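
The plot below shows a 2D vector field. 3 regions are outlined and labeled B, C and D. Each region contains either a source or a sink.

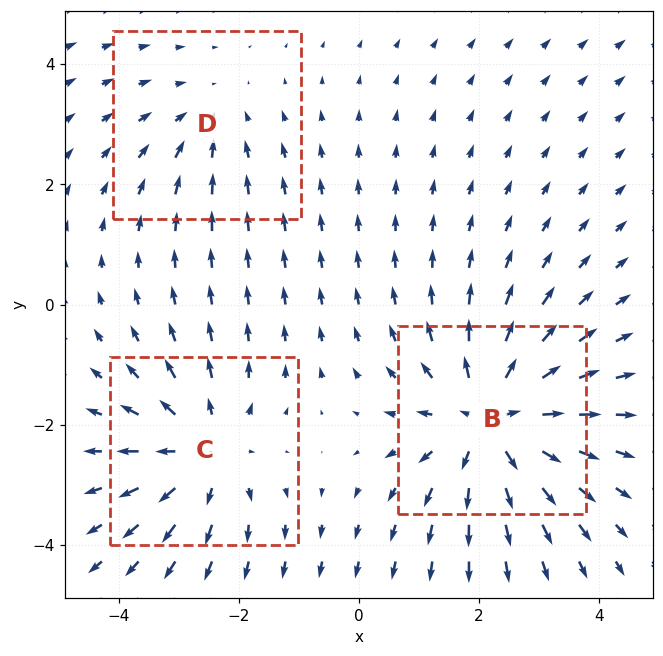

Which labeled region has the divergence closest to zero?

D

Divergence at each region's feature centre — B: about +5, C: about +3, D: about -2. Region D is closest to zero.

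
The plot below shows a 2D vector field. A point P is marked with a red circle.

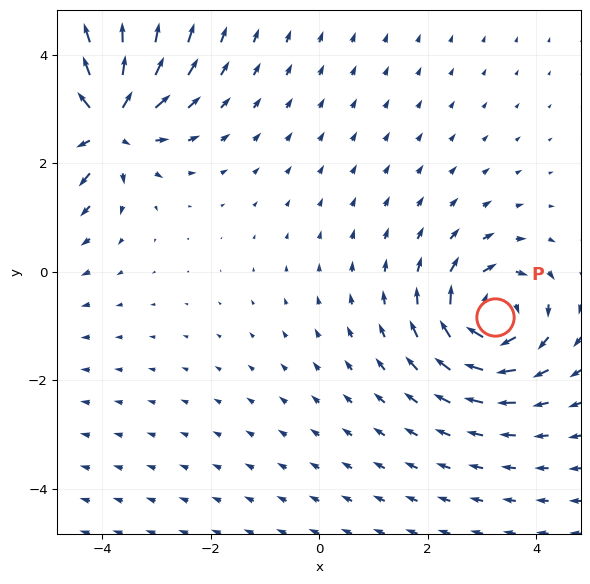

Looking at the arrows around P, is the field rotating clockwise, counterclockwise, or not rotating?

Near P at (3.2, -0.8) the arrows circulate clockwise. The curl (z-component) there is about -5; negative curl means clockwise rotation.

clockwise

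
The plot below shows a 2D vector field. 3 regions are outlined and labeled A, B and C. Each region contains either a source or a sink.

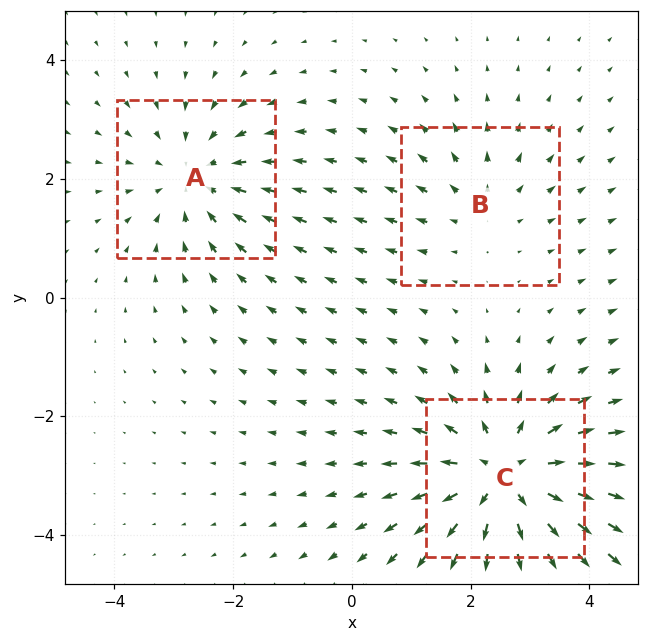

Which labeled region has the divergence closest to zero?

B

Divergence at each region's feature centre — A: about -3, B: about +2, C: about +5. Region B is closest to zero.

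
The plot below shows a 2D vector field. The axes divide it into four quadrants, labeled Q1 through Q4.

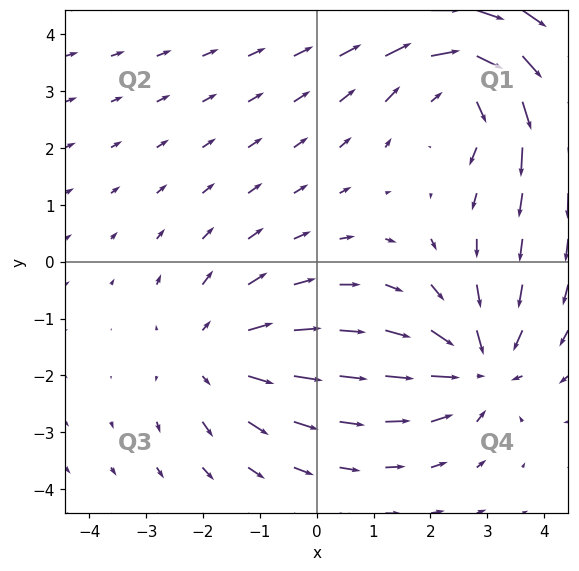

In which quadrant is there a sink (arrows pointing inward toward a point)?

The sink sits at approximately (2.8, -1.8), which lies in quadrant Q4. The divergence there is about -4, negative as expected for a sink.

Q4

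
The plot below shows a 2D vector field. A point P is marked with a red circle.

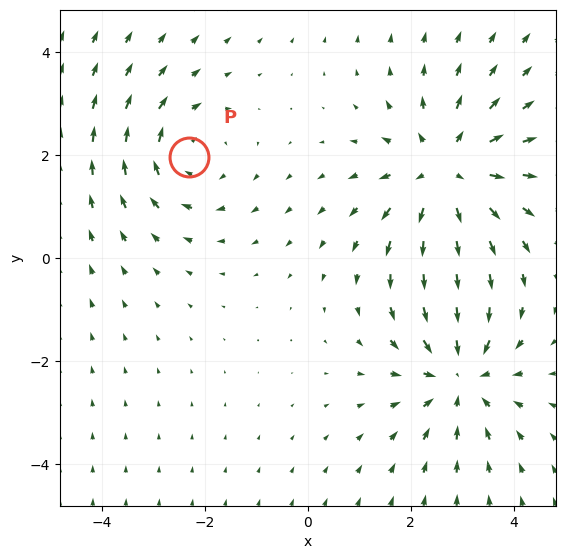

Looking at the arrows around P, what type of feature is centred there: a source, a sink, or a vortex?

vortex

At P (-2.3, 2.0) the arrows circulate clockwise. Divergence ≈0, curl about -3 — near-zero divergence with nonzero curl is a vortex.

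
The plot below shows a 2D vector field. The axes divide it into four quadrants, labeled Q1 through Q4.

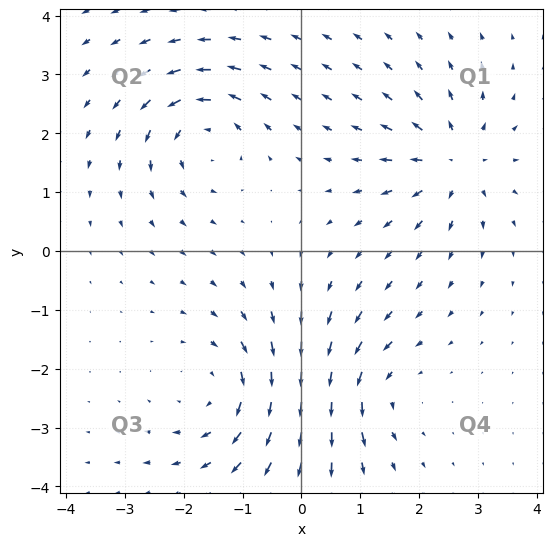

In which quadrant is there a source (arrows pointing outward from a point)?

The source sits at approximately (2.6, 1.5), which lies in quadrant Q1. The divergence there is about +4, positive as expected for a source.

Q1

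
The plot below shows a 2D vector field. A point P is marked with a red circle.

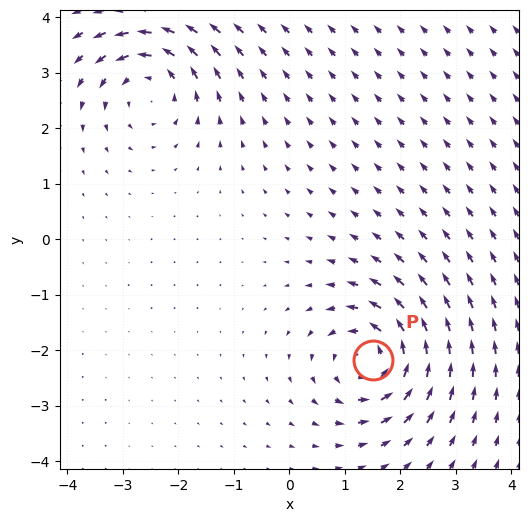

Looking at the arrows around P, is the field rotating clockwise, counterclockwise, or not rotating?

Near P at (1.5, -2.2) the arrows circulate counterclockwise. The curl (z-component) there is about +6; positive curl means counterclockwise rotation.

counterclockwise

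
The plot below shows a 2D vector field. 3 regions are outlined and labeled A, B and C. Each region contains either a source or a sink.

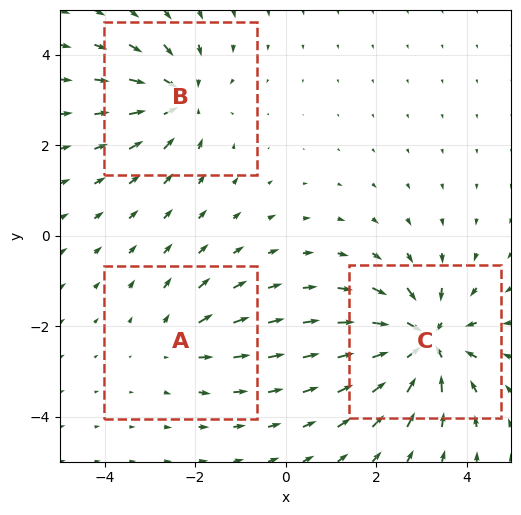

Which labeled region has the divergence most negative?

Divergence at each region's feature centre — A: about +2, B: about -4, C: about -5. Region C is most negative.

C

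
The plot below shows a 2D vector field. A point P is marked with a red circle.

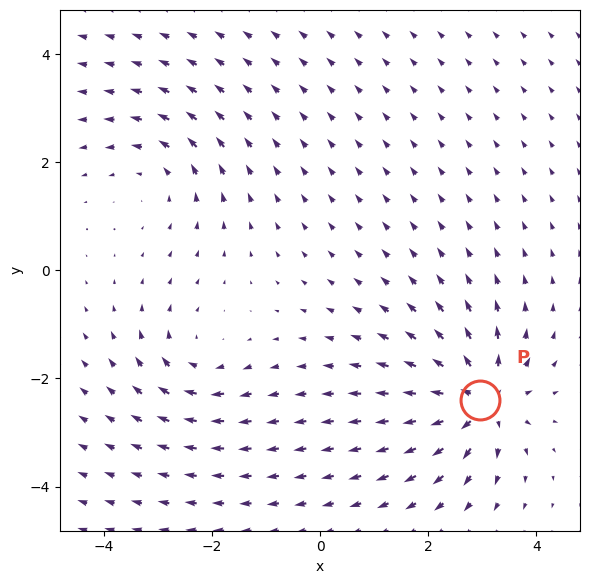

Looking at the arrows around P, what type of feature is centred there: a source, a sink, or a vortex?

source

At P (3.0, -2.4) the arrows spread outward. Divergence about +6, curl ≈0 — positive divergence with near-zero curl is a source.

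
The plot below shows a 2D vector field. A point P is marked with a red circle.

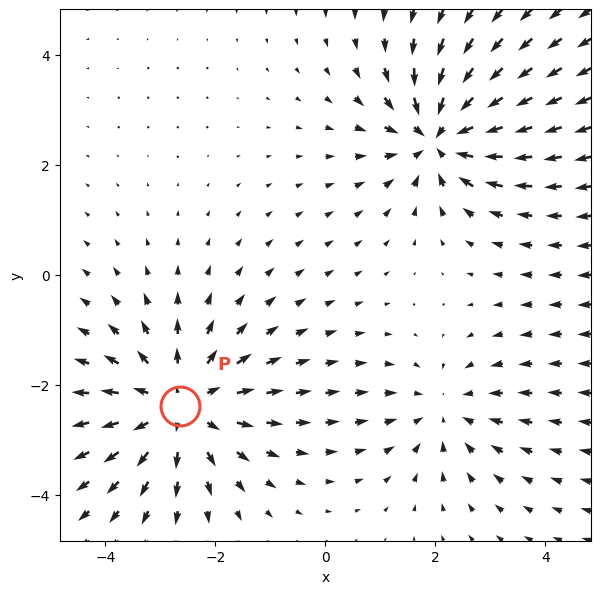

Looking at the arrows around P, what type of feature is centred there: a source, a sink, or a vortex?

source

At P (-2.6, -2.4) the arrows spread outward. Divergence about +4, curl ≈0 — positive divergence with near-zero curl is a source.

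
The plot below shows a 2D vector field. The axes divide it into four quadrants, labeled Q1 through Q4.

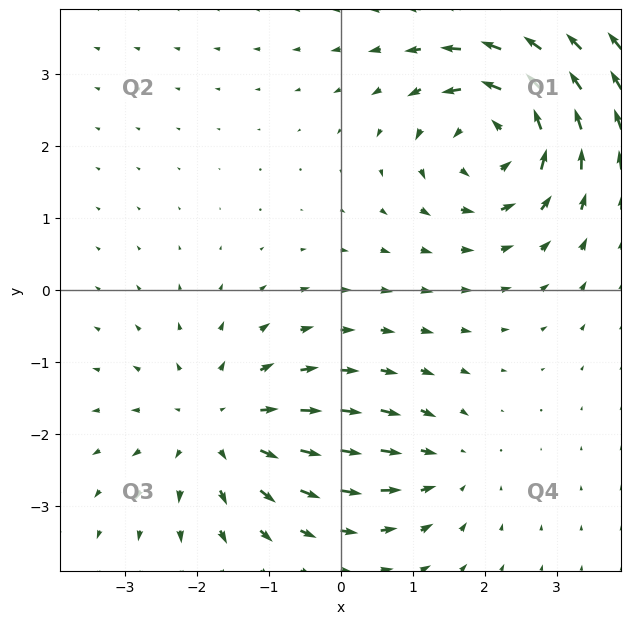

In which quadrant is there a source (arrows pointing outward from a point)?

The source sits at approximately (-1.7, -1.9), which lies in quadrant Q3. The divergence there is about +4, positive as expected for a source.

Q3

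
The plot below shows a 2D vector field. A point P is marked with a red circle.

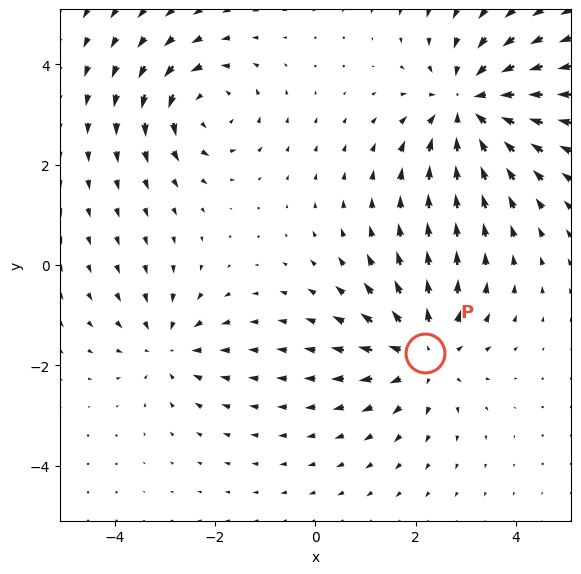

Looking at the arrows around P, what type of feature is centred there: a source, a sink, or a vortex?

At P (2.2, -1.8) the arrows spread outward. Divergence about +4, curl ≈0 — positive divergence with near-zero curl is a source.

source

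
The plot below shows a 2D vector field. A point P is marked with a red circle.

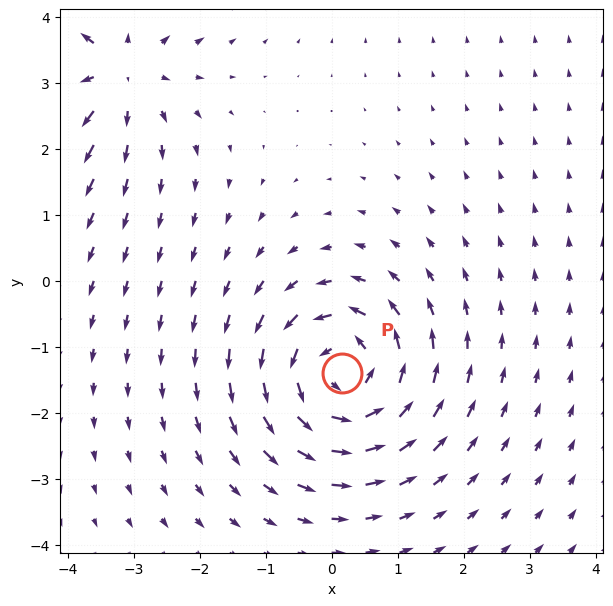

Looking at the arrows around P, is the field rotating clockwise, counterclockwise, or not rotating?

counterclockwise

Near P at (0.2, -1.4) the arrows circulate counterclockwise. The curl (z-component) there is about +5; positive curl means counterclockwise rotation.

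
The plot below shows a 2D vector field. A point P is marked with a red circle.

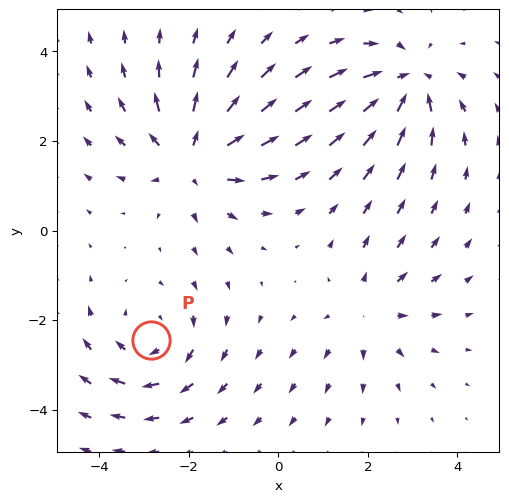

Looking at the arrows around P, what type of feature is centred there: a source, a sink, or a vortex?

vortex

At P (-2.9, -2.4) the arrows circulate clockwise. Divergence ≈0, curl about -3 — near-zero divergence with nonzero curl is a vortex.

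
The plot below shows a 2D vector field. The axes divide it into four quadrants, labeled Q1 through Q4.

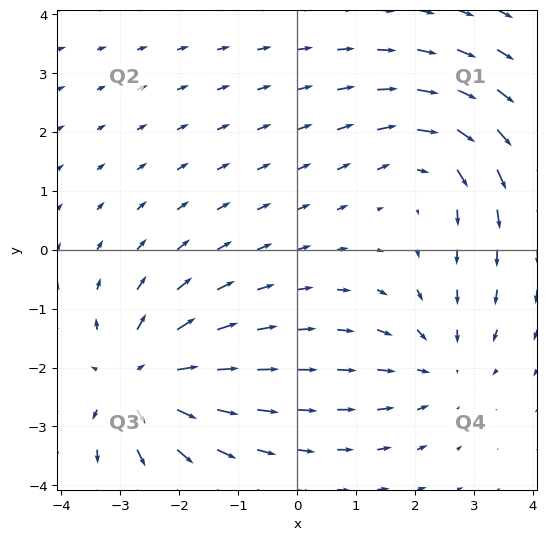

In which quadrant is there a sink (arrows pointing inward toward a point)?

Q4

The sink sits at approximately (2.4, -2.0), which lies in quadrant Q4. The divergence there is about -3, negative as expected for a sink.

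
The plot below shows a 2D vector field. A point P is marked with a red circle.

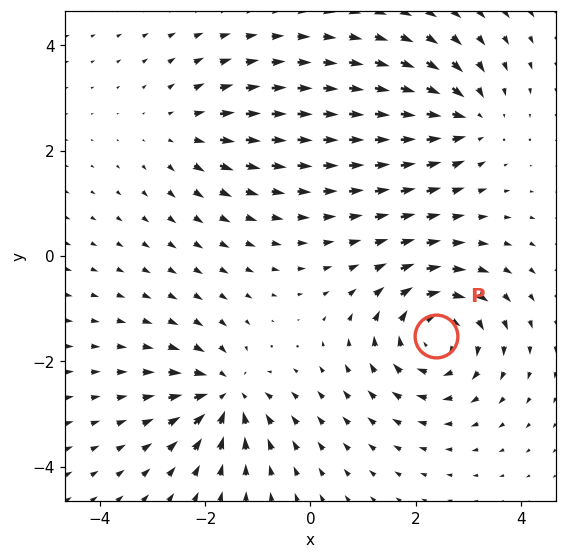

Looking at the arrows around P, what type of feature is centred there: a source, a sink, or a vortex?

vortex

At P (2.4, -1.5) the arrows circulate clockwise. Divergence ≈0, curl about -5 — near-zero divergence with nonzero curl is a vortex.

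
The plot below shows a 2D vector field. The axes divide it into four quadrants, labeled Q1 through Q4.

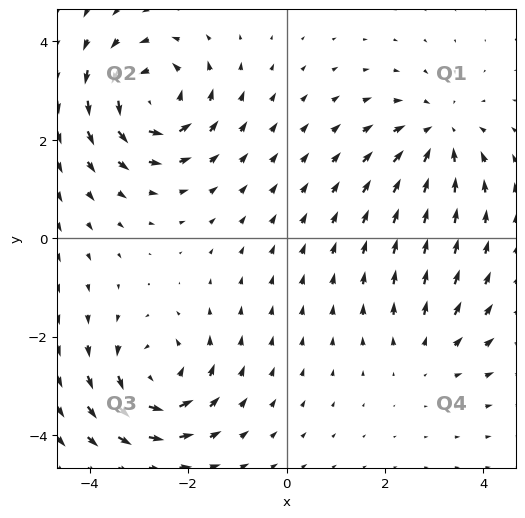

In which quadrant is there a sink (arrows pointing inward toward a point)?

The sink sits at approximately (3.1, 2.1), which lies in quadrant Q1. The divergence there is about -4, negative as expected for a sink.

Q1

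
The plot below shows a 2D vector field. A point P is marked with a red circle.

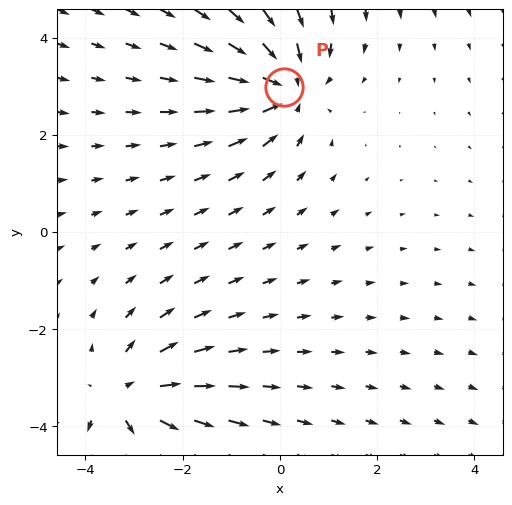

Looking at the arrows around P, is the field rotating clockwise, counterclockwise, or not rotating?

Near P at (0.1, 3.0) the arrows show no circulation. The curl there is ≈0.

not rotating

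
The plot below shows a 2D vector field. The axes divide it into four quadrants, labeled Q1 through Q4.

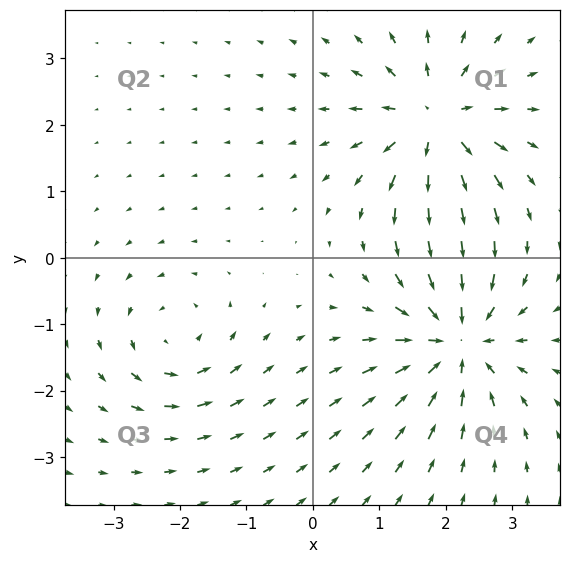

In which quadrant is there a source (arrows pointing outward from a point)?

The source sits at approximately (1.8, 2.1), which lies in quadrant Q1. The divergence there is about +6, positive as expected for a source.

Q1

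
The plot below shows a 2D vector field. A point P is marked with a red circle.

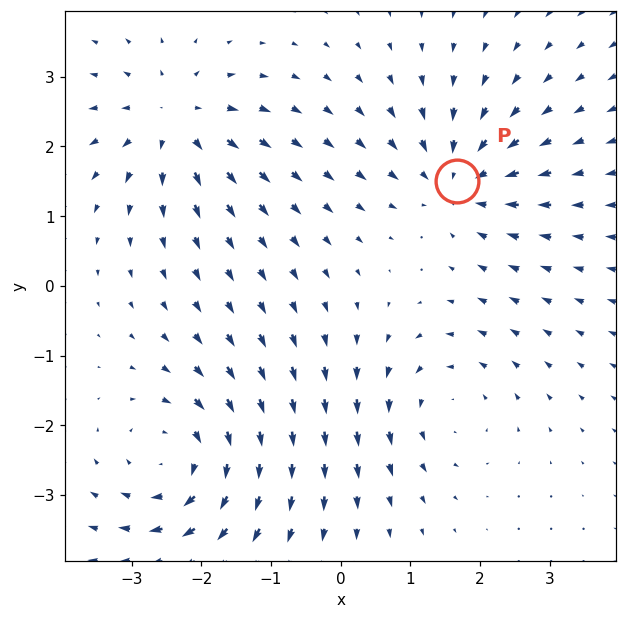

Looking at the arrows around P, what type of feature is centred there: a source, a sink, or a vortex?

sink

At P (1.7, 1.5) the arrows converge inward. Divergence about -4, curl ≈0 — negative divergence with near-zero curl is a sink.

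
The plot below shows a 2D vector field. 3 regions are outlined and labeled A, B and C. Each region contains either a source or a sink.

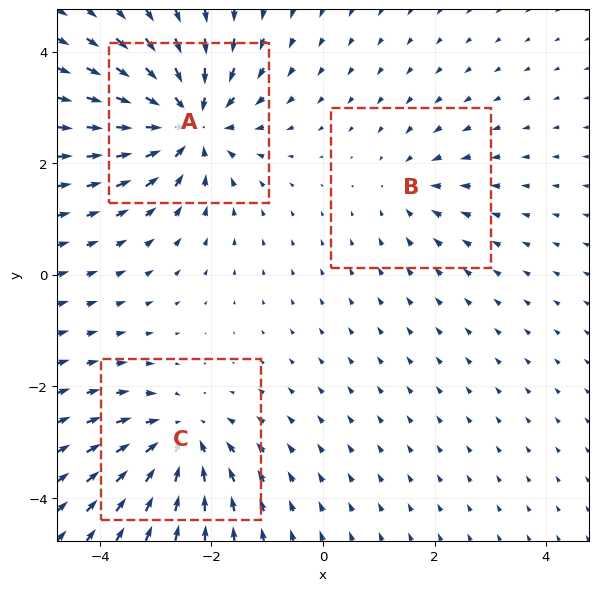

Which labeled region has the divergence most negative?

A

Divergence at each region's feature centre — A: about -5, B: about -2, C: about -4. Region A is most negative.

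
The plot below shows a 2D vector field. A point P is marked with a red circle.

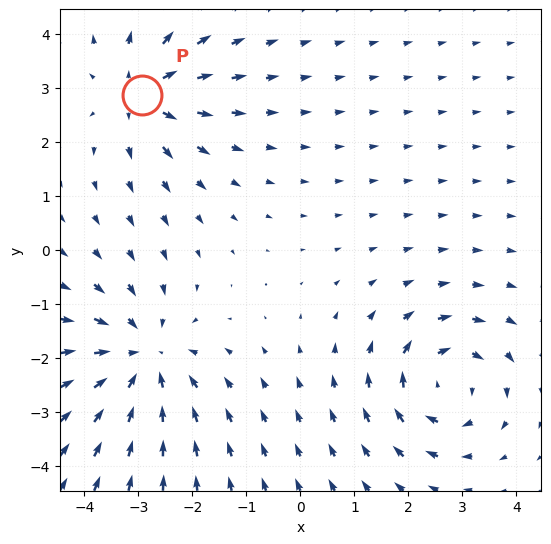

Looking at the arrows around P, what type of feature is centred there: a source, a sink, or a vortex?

At P (-2.9, 2.9) the arrows spread outward. Divergence about +4, curl ≈0 — positive divergence with near-zero curl is a source.

source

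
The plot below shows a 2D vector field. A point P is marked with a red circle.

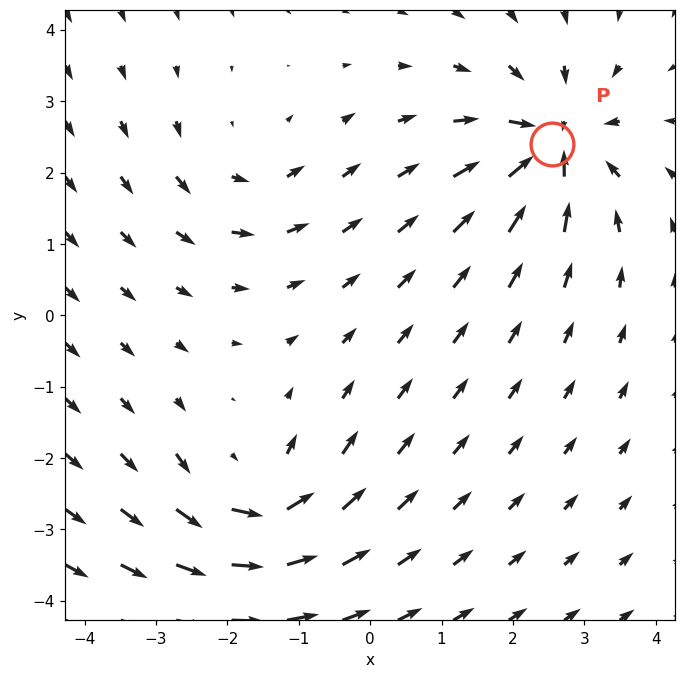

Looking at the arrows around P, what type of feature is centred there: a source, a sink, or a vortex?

At P (2.6, 2.4) the arrows converge inward. Divergence about -6, curl ≈0 — negative divergence with near-zero curl is a sink.

sink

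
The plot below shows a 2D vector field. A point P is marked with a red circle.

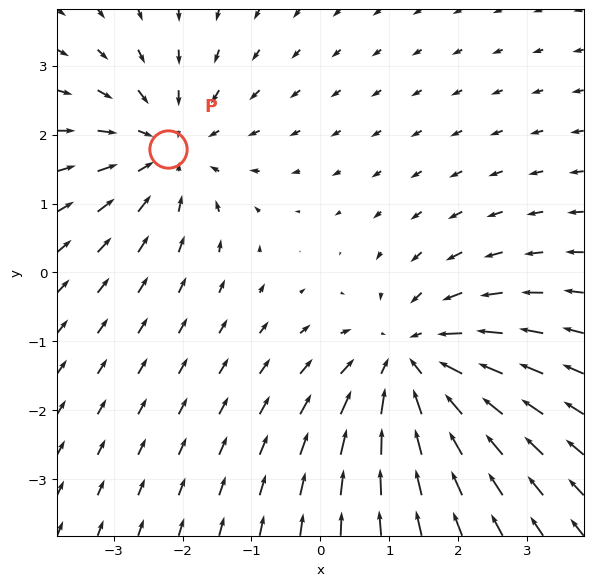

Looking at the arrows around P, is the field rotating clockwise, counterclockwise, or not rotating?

Near P at (-2.2, 1.8) the arrows show no circulation. The curl there is ≈0.

not rotating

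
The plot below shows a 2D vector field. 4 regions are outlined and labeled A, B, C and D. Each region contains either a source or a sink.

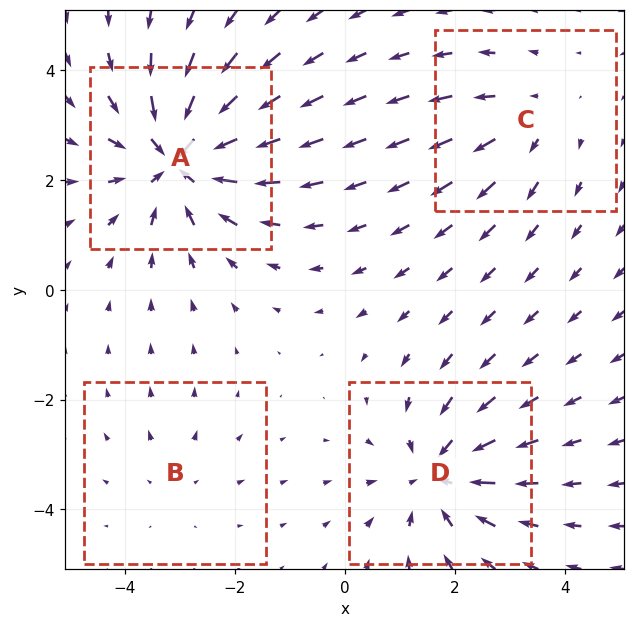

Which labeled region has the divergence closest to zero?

B

Divergence at each region's feature centre — A: about -7, B: about +2, C: about +3, D: about -5. Region B is closest to zero.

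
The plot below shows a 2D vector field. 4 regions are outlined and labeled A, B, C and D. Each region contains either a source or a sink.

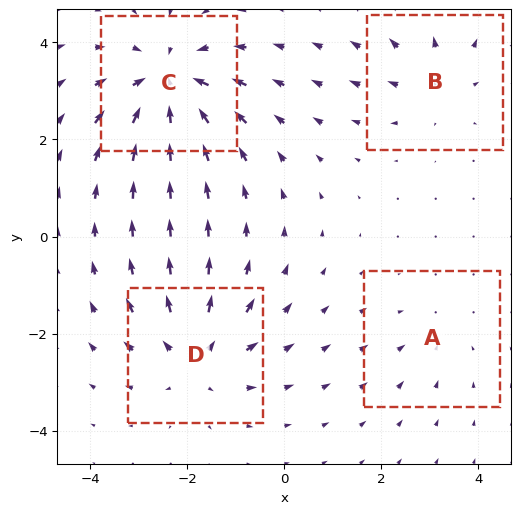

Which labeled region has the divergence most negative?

C

Divergence at each region's feature centre — A: about -2, B: about +3, C: about -6, D: about +5. Region C is most negative.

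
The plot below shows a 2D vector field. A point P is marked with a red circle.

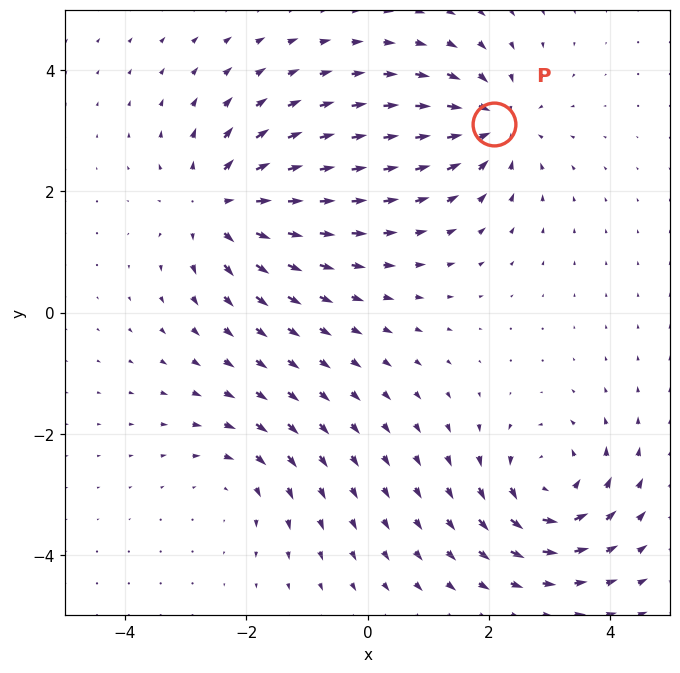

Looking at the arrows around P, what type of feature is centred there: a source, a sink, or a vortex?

sink

At P (2.1, 3.1) the arrows converge inward. Divergence about -5, curl ≈0 — negative divergence with near-zero curl is a sink.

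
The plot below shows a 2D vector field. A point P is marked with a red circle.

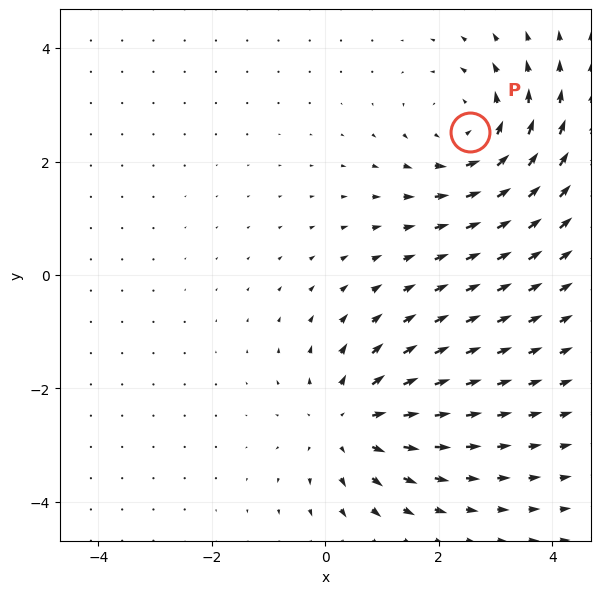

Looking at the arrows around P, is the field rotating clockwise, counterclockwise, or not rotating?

counterclockwise

Near P at (2.5, 2.5) the arrows circulate counterclockwise. The curl (z-component) there is about +3; positive curl means counterclockwise rotation.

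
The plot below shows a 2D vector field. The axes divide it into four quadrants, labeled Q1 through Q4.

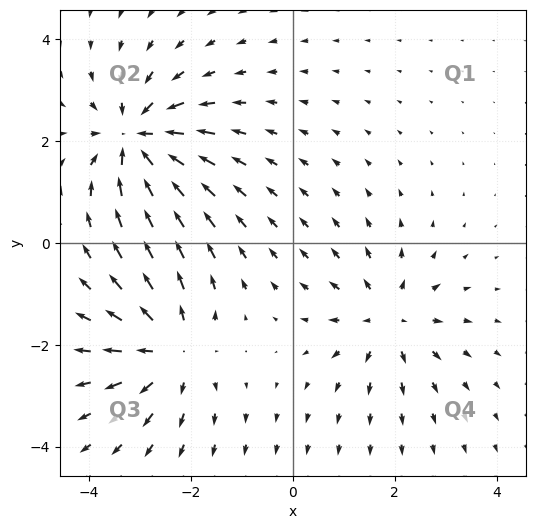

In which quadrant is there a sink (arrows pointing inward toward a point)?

Q2

The sink sits at approximately (-3.1, 2.0), which lies in quadrant Q2. The divergence there is about -5, negative as expected for a sink.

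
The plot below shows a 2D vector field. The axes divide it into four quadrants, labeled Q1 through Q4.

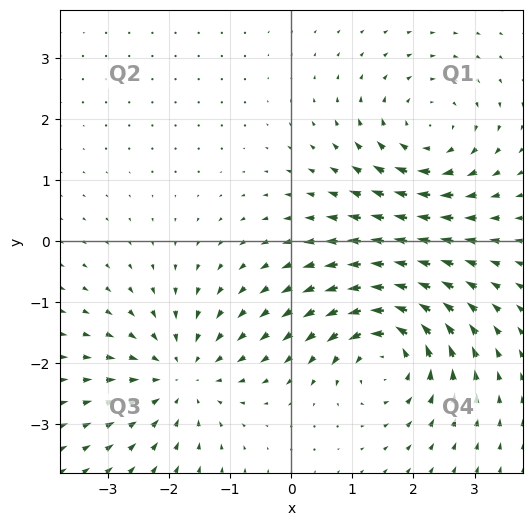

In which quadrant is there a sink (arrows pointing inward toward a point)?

Q3

The sink sits at approximately (-1.8, -2.2), which lies in quadrant Q3. The divergence there is about -4, negative as expected for a sink.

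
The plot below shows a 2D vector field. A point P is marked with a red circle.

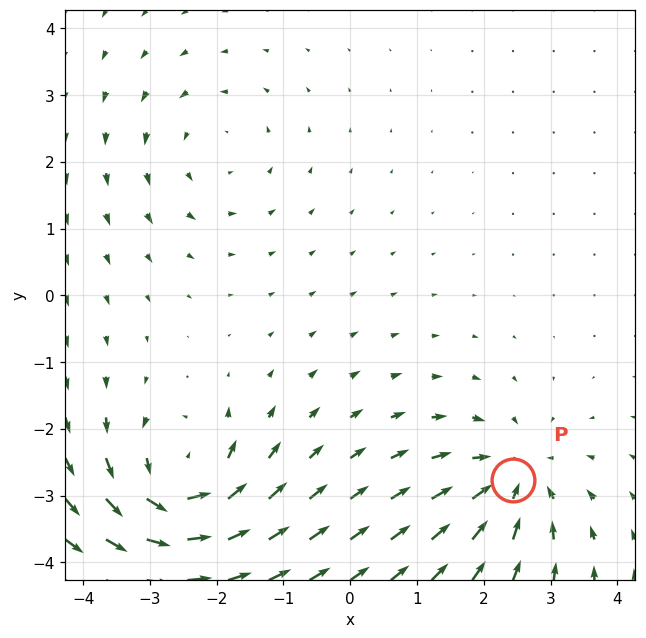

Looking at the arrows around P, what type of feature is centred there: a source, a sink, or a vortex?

sink

At P (2.4, -2.8) the arrows converge inward. Divergence about -4, curl ≈0 — negative divergence with near-zero curl is a sink.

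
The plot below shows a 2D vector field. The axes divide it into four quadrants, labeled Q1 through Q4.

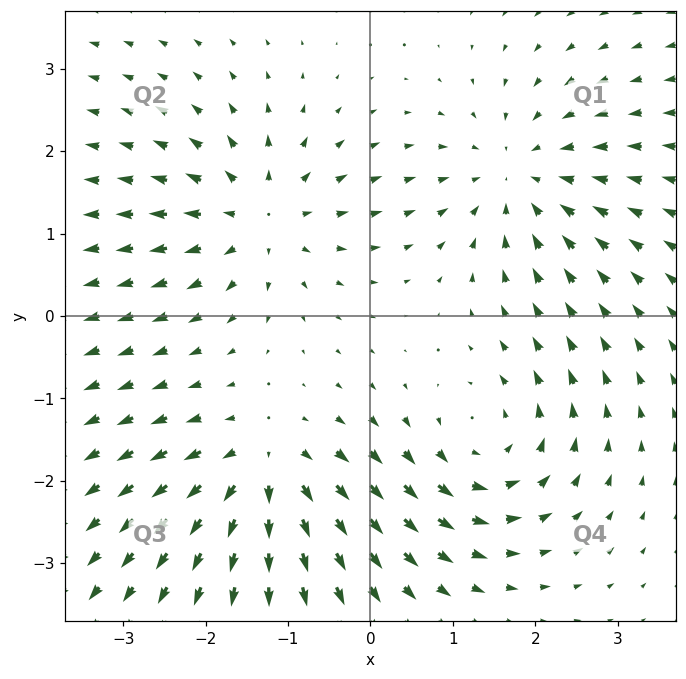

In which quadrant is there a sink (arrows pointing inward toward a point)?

The sink sits at approximately (1.8, 1.7), which lies in quadrant Q1. The divergence there is about -5, negative as expected for a sink.

Q1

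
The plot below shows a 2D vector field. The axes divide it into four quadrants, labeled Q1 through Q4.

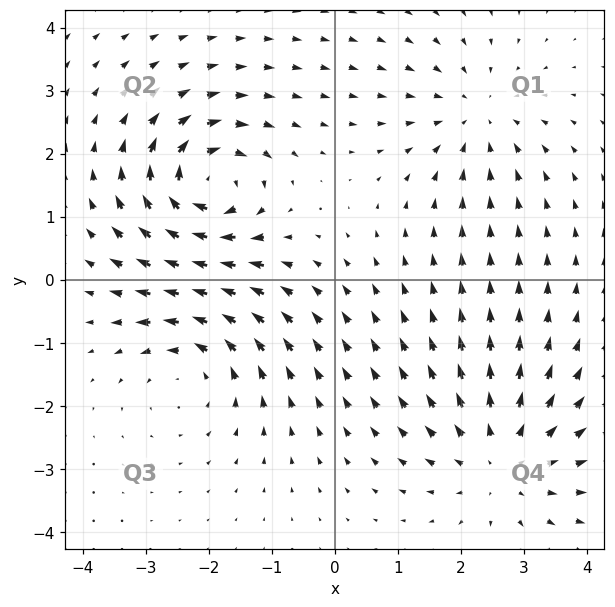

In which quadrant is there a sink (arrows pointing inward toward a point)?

Q1

The sink sits at approximately (2.2, 2.6), which lies in quadrant Q1. The divergence there is about -3, negative as expected for a sink.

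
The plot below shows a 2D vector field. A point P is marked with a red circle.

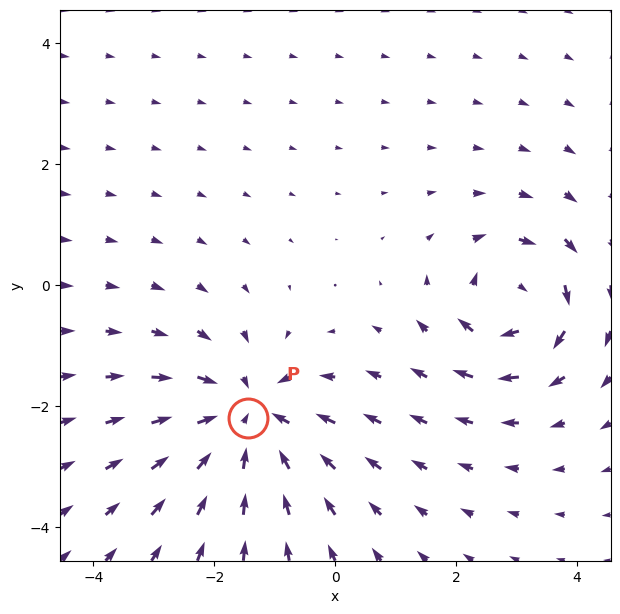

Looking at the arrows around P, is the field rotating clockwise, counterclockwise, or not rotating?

not rotating

Near P at (-1.4, -2.2) the arrows show no circulation. The curl there is ≈0.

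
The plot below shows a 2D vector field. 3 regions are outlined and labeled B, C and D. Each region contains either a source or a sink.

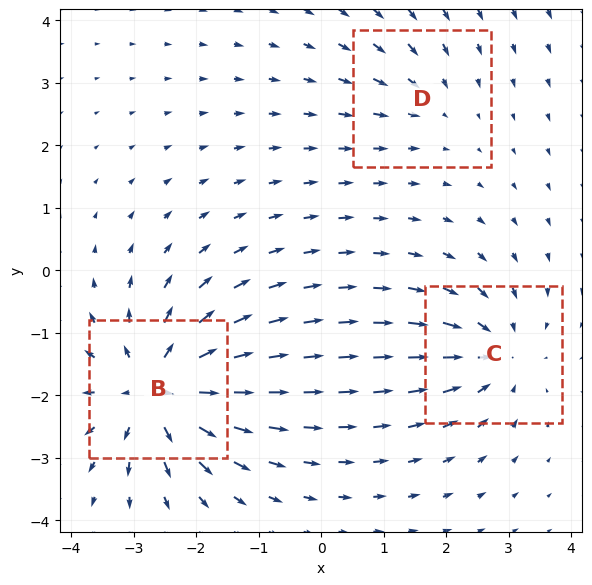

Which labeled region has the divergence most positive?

B

Divergence at each region's feature centre — B: about +6, C: about -4, D: about -2. Region B is most positive.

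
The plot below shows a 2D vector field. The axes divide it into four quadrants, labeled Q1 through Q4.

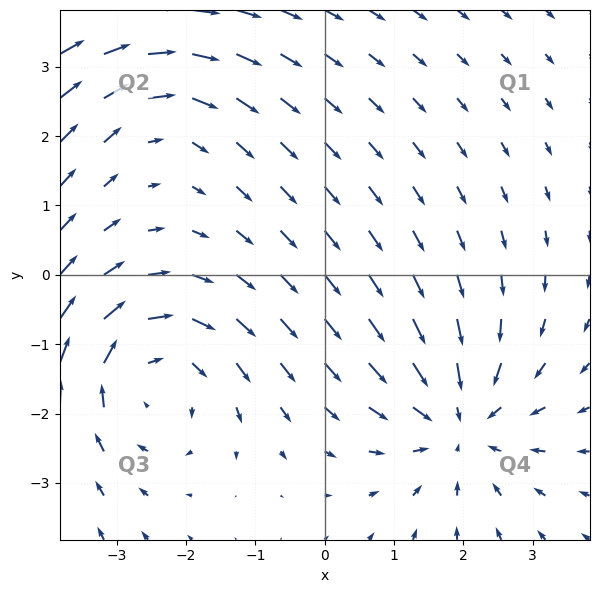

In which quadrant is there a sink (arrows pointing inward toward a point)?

Q4

The sink sits at approximately (1.9, -2.1), which lies in quadrant Q4. The divergence there is about -4, negative as expected for a sink.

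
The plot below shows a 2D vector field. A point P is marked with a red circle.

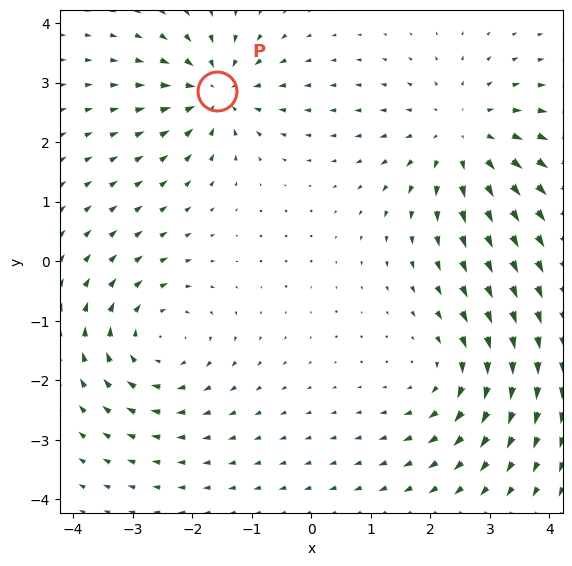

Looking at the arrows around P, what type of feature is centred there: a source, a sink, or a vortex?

At P (-1.6, 2.9) the arrows converge inward. Divergence about -5, curl ≈0 — negative divergence with near-zero curl is a sink.

sink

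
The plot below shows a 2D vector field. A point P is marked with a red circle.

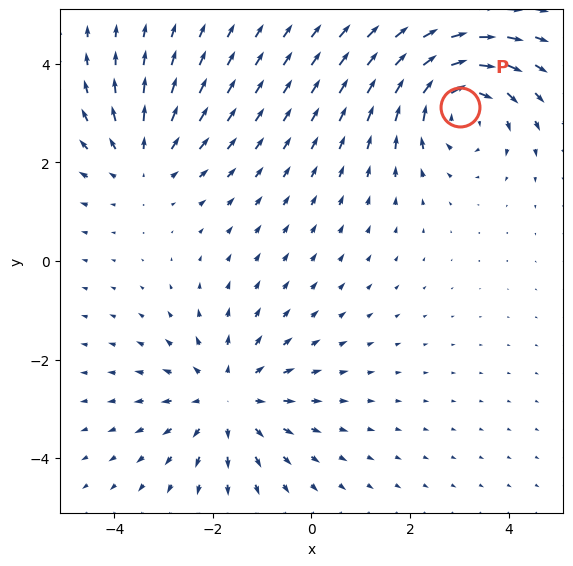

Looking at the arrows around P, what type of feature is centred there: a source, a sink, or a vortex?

At P (3.0, 3.1) the arrows circulate clockwise. Divergence ≈0, curl about -5 — near-zero divergence with nonzero curl is a vortex.

vortex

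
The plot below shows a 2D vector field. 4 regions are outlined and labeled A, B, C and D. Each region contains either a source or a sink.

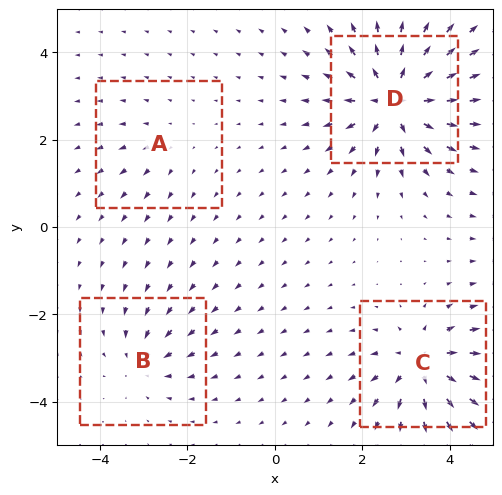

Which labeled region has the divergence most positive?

Divergence at each region's feature centre — A: about +2, B: about -4, C: about +6, D: about +8. Region D is most positive.

D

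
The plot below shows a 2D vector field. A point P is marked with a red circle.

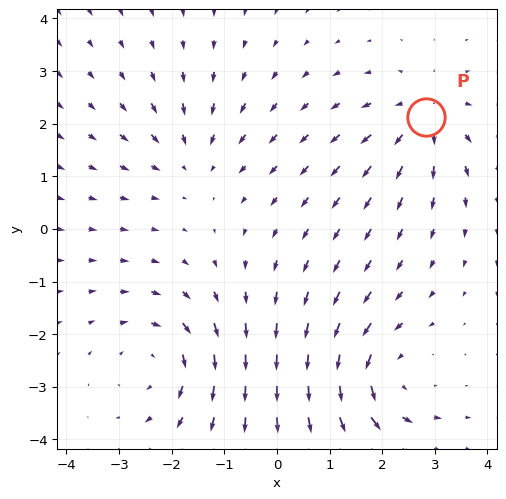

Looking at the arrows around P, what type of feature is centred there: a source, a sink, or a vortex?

source

At P (2.8, 2.1) the arrows spread outward. Divergence about +3, curl ≈0 — positive divergence with near-zero curl is a source.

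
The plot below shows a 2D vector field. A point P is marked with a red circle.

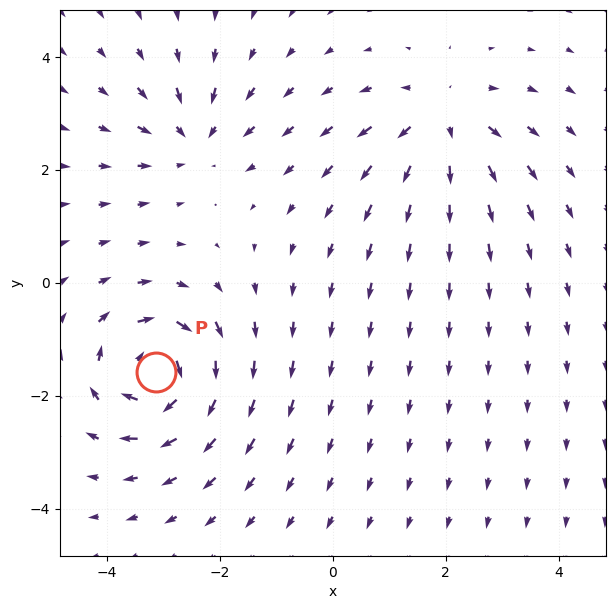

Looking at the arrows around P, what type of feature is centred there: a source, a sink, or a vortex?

At P (-3.1, -1.6) the arrows circulate clockwise. Divergence ≈0, curl about -6 — near-zero divergence with nonzero curl is a vortex.

vortex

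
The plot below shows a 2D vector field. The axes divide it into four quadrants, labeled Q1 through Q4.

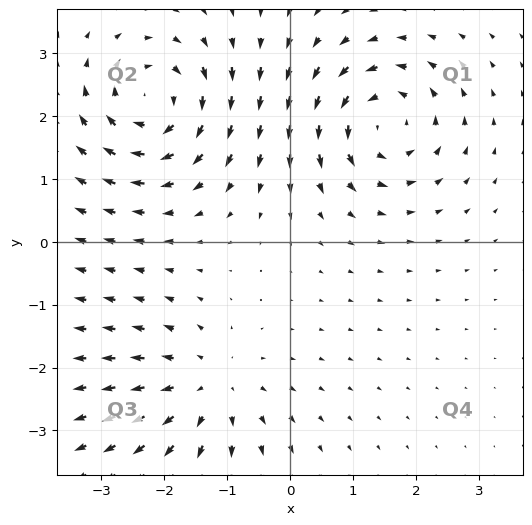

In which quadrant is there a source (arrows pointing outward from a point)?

The source sits at approximately (-1.3, -2.3), which lies in quadrant Q3. The divergence there is about +4, positive as expected for a source.

Q3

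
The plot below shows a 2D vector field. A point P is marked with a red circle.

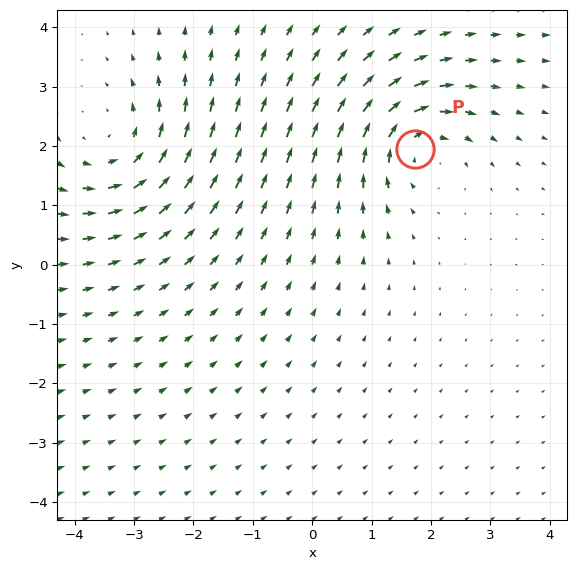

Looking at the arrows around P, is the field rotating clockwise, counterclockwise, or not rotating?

clockwise

Near P at (1.7, 1.9) the arrows circulate clockwise. The curl (z-component) there is about -3; negative curl means clockwise rotation.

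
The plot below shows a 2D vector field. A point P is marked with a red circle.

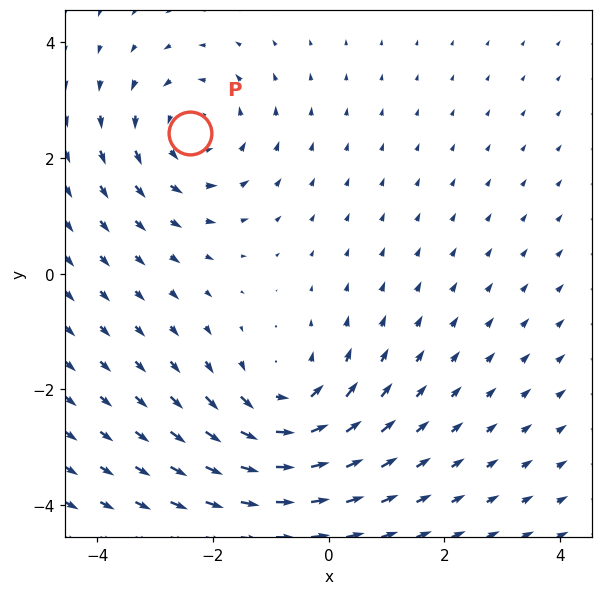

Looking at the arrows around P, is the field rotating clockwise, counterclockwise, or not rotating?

Near P at (-2.4, 2.4) the arrows circulate counterclockwise. The curl (z-component) there is about +4; positive curl means counterclockwise rotation.

counterclockwise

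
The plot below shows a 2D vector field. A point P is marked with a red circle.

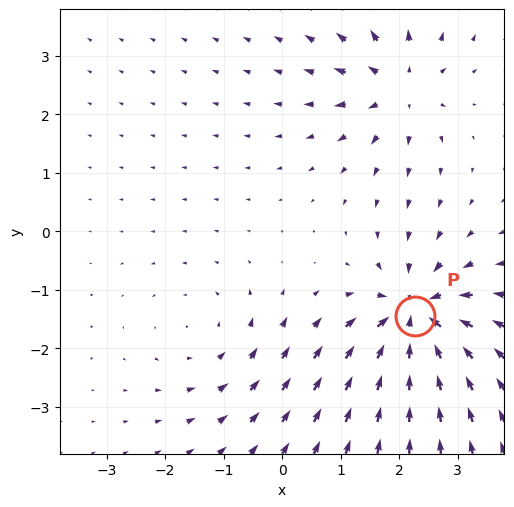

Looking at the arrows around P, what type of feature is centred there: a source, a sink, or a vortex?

At P (2.3, -1.5) the arrows converge inward. Divergence about -7, curl ≈0 — negative divergence with near-zero curl is a sink.

sink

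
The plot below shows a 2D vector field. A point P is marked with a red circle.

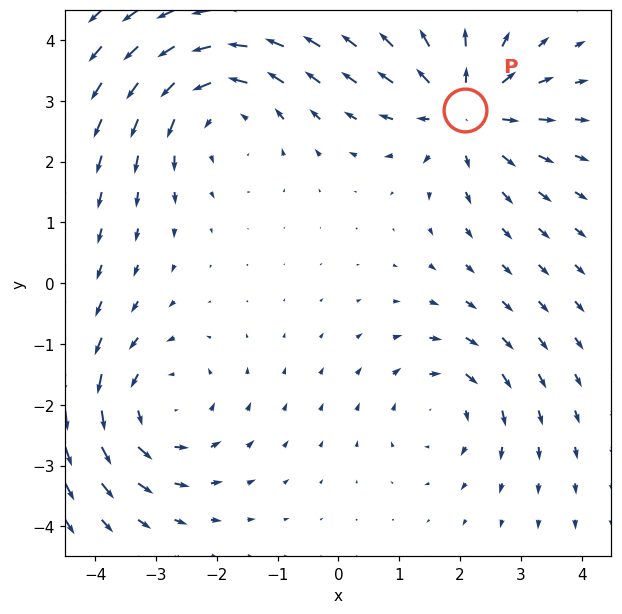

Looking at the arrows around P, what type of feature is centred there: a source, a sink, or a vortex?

source

At P (2.1, 2.8) the arrows spread outward. Divergence about +5, curl ≈0 — positive divergence with near-zero curl is a source.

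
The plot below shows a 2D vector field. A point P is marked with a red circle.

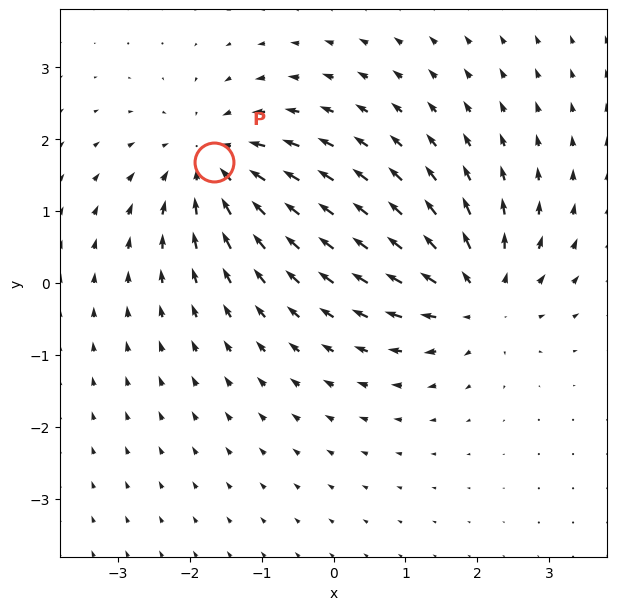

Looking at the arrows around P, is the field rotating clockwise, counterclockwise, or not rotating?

not rotating

Near P at (-1.7, 1.7) the arrows show no circulation. The curl there is ≈0.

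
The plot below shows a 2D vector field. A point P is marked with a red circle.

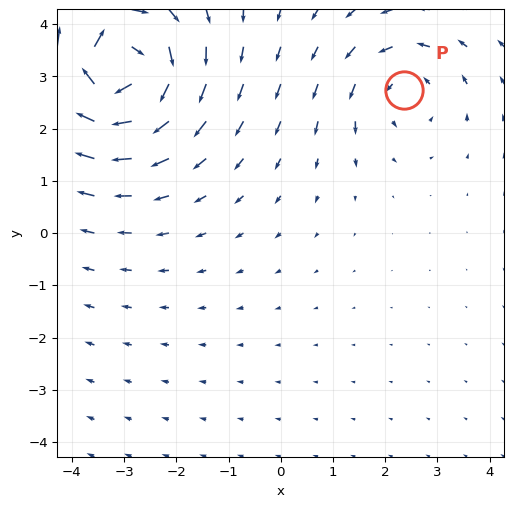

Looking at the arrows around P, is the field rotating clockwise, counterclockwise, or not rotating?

counterclockwise

Near P at (2.4, 2.7) the arrows circulate counterclockwise. The curl (z-component) there is about +3; positive curl means counterclockwise rotation.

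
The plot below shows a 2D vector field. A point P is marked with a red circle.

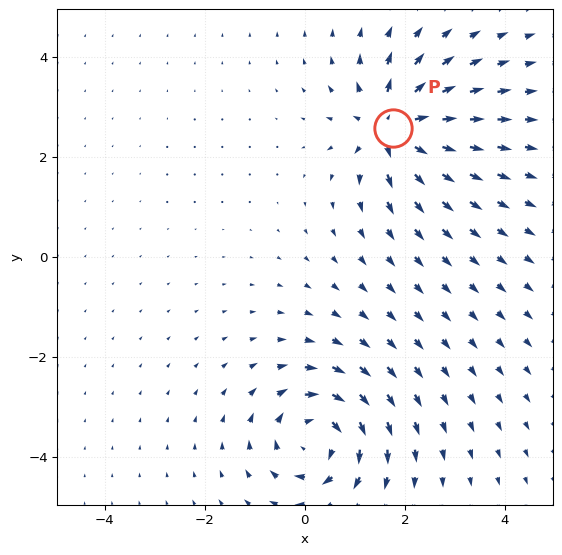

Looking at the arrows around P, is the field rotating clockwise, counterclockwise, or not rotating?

not rotating

Near P at (1.8, 2.6) the arrows show no circulation. The curl there is ≈0.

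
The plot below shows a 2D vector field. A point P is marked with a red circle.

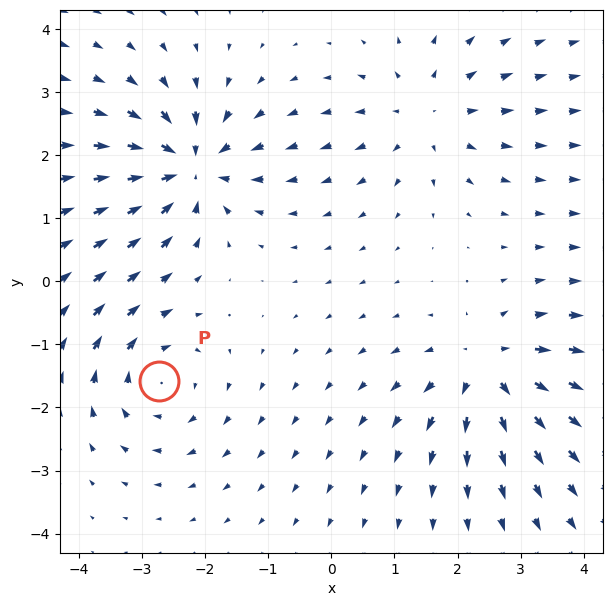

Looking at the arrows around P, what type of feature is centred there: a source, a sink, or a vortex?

vortex

At P (-2.7, -1.6) the arrows circulate clockwise. Divergence ≈0, curl about -4 — near-zero divergence with nonzero curl is a vortex.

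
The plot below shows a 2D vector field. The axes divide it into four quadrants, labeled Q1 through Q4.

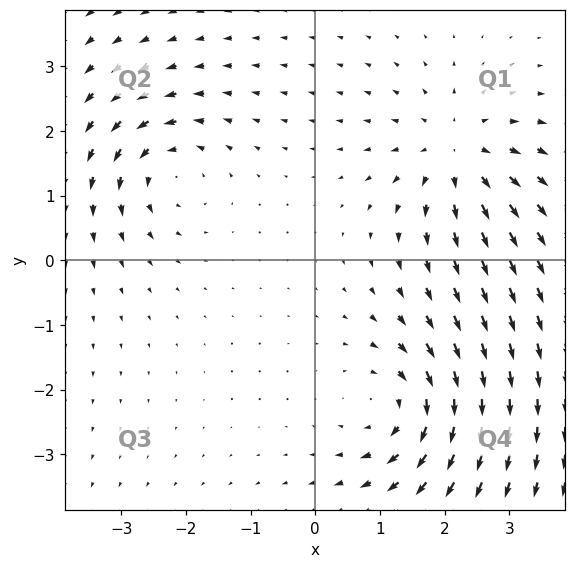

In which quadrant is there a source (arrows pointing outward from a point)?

Q1

The source sits at approximately (2.2, 1.7), which lies in quadrant Q1. The divergence there is about +4, positive as expected for a source.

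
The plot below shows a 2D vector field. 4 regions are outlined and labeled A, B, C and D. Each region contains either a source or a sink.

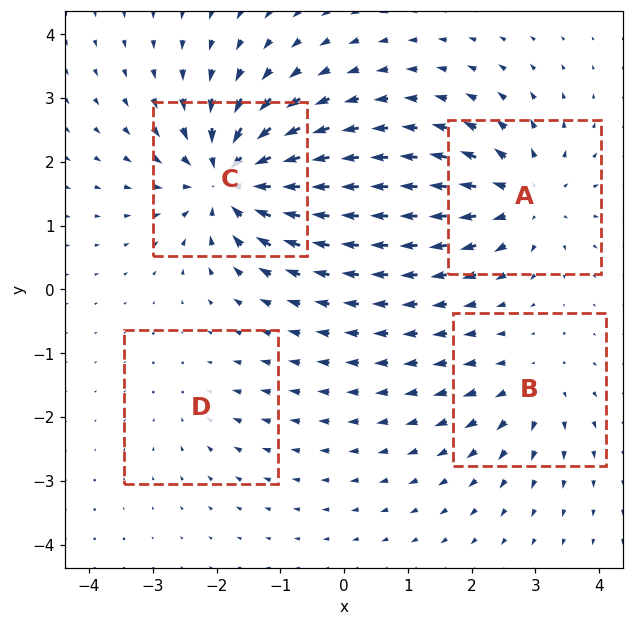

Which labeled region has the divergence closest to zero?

Divergence at each region's feature centre — A: about +6, B: about +4, C: about -9, D: about -2. Region D is closest to zero.

D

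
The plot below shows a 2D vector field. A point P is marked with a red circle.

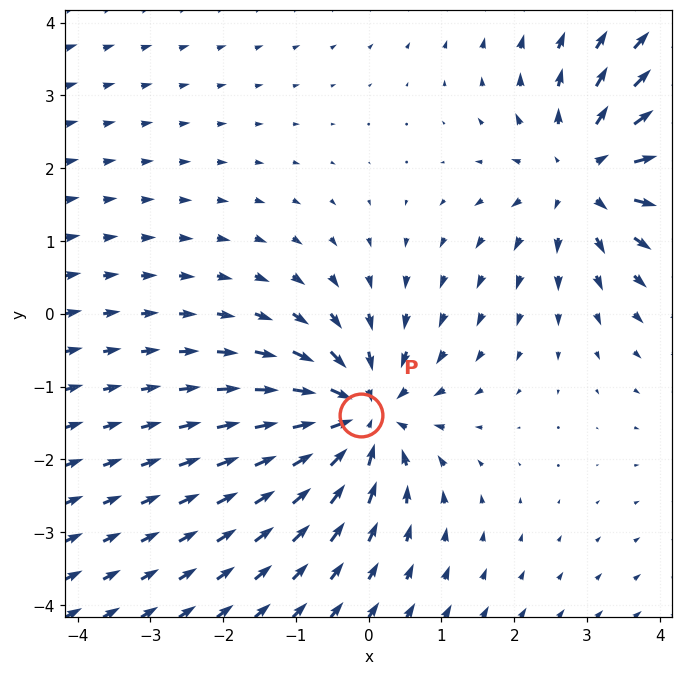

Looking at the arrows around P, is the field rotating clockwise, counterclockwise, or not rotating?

not rotating

Near P at (-0.1, -1.4) the arrows show no circulation. The curl there is ≈0.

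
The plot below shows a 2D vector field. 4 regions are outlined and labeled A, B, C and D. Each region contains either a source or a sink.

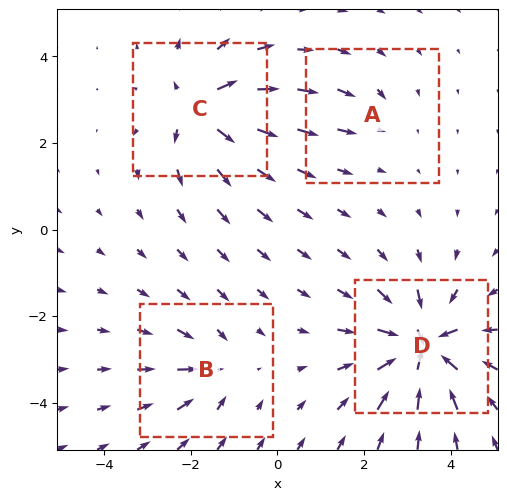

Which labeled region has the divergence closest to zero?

Divergence at each region's feature centre — A: about -2, B: about -4, C: about +6, D: about -9. Region A is closest to zero.

A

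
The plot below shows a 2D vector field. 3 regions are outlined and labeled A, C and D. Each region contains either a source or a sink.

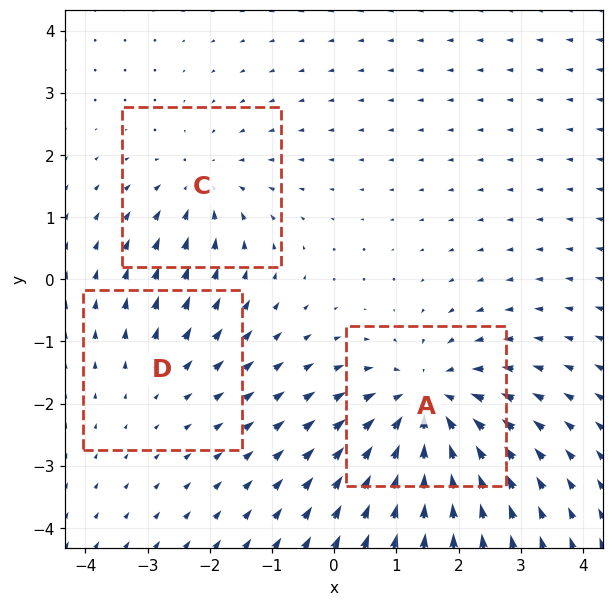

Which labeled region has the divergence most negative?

A

Divergence at each region's feature centre — A: about -5, C: about -3, D: about +2. Region A is most negative.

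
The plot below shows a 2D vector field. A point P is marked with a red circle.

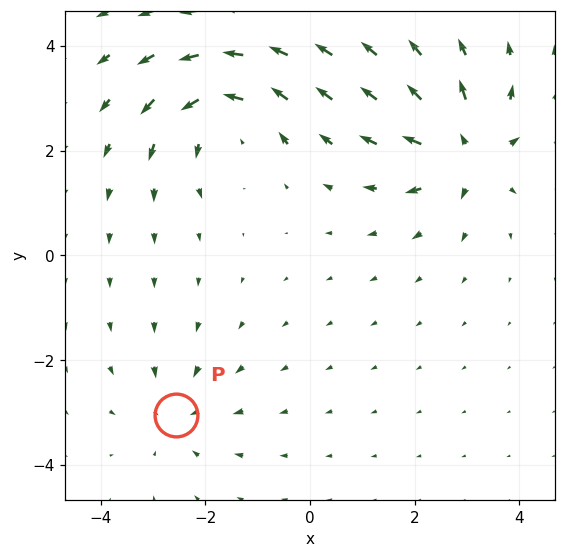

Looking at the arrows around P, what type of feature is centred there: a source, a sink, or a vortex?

sink

At P (-2.6, -3.0) the arrows converge inward. Divergence about -3, curl ≈0 — negative divergence with near-zero curl is a sink.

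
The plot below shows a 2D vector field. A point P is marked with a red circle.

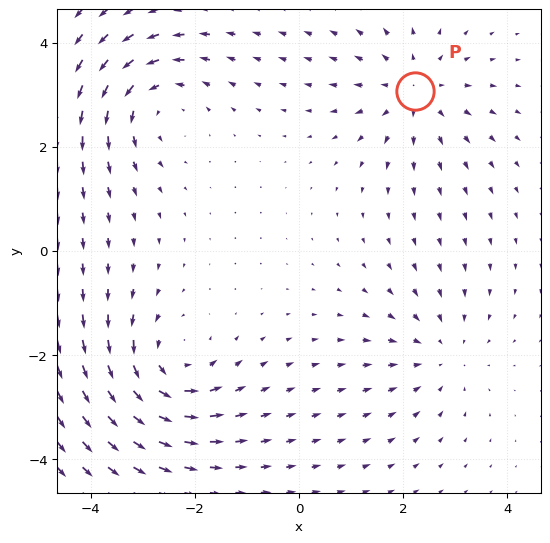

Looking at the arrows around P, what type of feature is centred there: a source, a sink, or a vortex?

source

At P (2.2, 3.1) the arrows spread outward. Divergence about +4, curl ≈0 — positive divergence with near-zero curl is a source.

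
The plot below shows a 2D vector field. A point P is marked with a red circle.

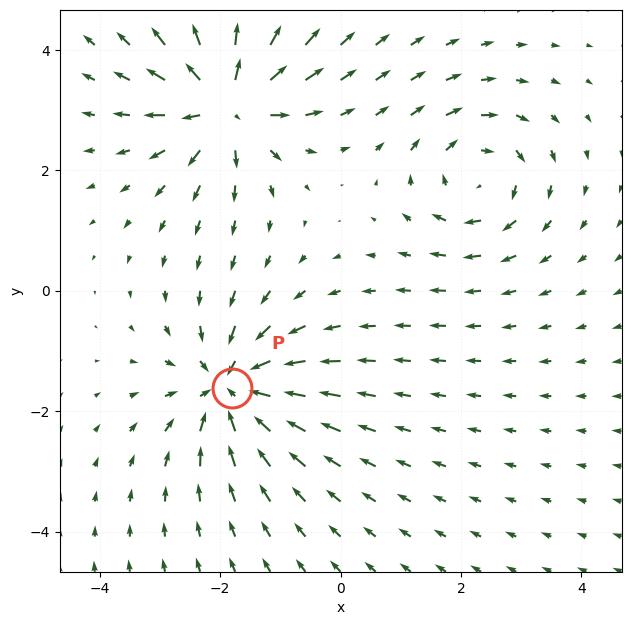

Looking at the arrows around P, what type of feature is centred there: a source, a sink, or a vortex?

At P (-1.8, -1.6) the arrows converge inward. Divergence about -6, curl ≈0 — negative divergence with near-zero curl is a sink.

sink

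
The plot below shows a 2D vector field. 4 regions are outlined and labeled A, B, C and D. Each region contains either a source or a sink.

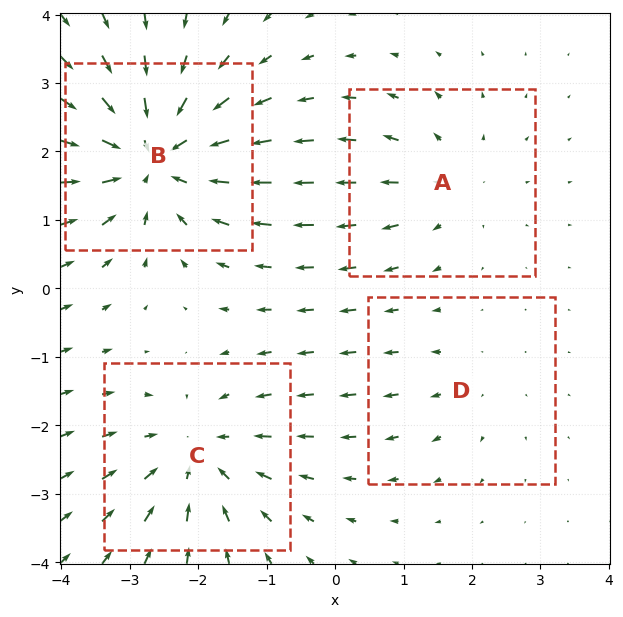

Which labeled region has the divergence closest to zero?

Divergence at each region's feature centre — A: about +3, B: about -6, C: about -4, D: about +2. Region D is closest to zero.

D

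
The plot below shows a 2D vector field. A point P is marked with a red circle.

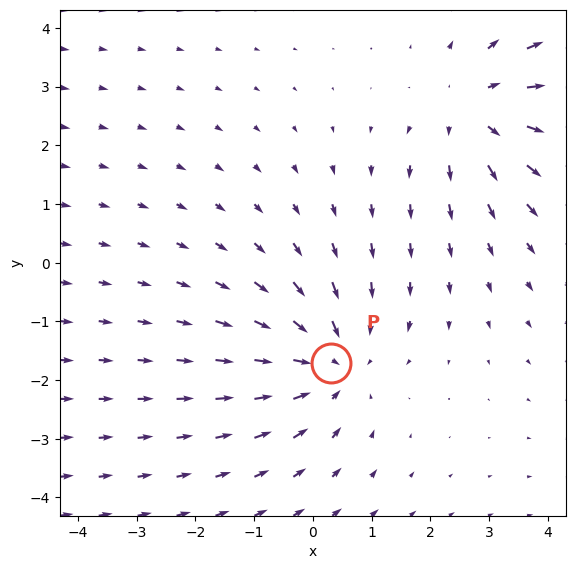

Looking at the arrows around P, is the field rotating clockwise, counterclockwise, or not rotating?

Near P at (0.3, -1.7) the arrows show no circulation. The curl there is ≈0.

not rotating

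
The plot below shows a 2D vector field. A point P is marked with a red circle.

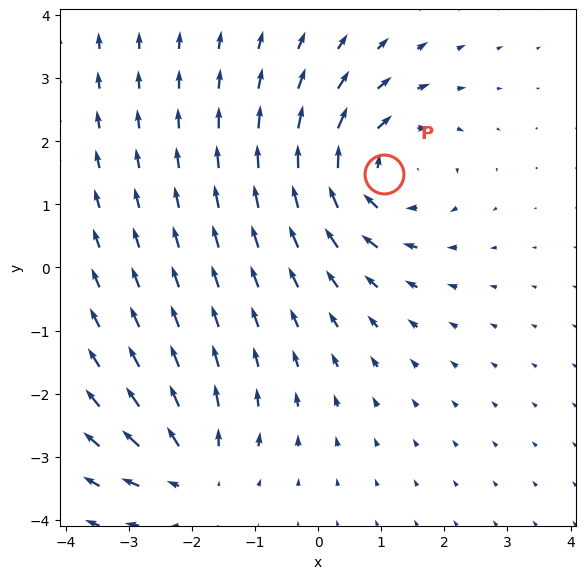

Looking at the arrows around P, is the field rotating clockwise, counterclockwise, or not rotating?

Near P at (1.1, 1.5) the arrows circulate clockwise. The curl (z-component) there is about -5; negative curl means clockwise rotation.

clockwise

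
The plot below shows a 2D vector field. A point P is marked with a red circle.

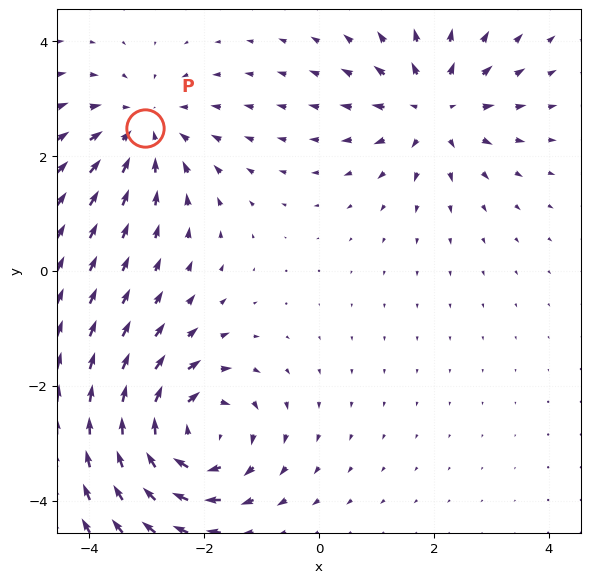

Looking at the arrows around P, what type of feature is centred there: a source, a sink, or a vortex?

At P (-3.0, 2.5) the arrows converge inward. Divergence about -3, curl ≈0 — negative divergence with near-zero curl is a sink.

sink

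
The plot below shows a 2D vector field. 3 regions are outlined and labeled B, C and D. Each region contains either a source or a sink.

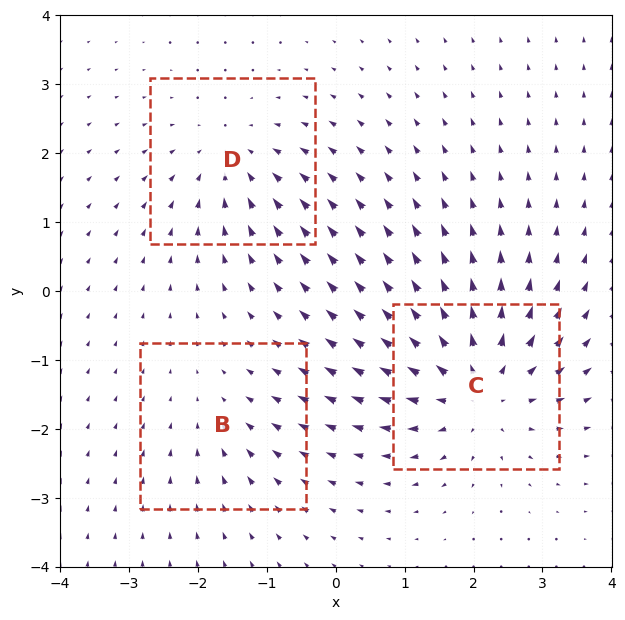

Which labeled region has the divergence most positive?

Divergence at each region's feature centre — B: about -2, C: about +5, D: about -3. Region C is most positive.

C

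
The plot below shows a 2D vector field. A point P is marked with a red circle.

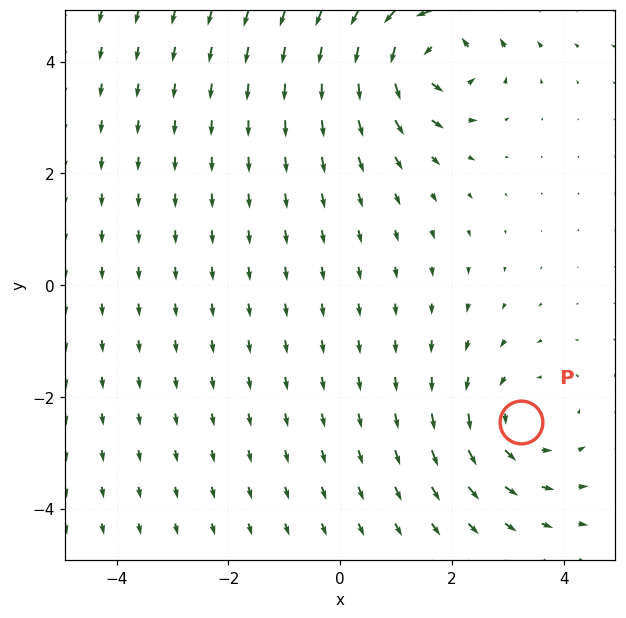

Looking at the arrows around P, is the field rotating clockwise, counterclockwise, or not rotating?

Near P at (3.2, -2.4) the arrows circulate counterclockwise. The curl (z-component) there is about +2; positive curl means counterclockwise rotation.

counterclockwise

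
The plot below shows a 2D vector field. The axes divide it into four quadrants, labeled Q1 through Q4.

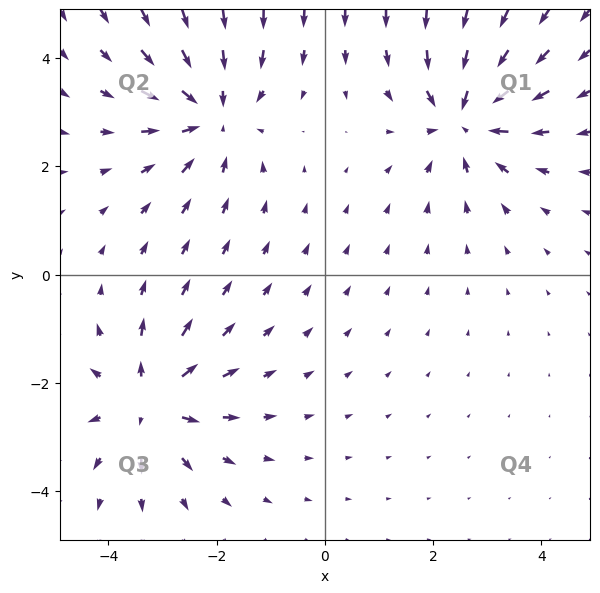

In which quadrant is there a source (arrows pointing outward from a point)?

The source sits at approximately (-3.2, -2.4), which lies in quadrant Q3. The divergence there is about +5, positive as expected for a source.

Q3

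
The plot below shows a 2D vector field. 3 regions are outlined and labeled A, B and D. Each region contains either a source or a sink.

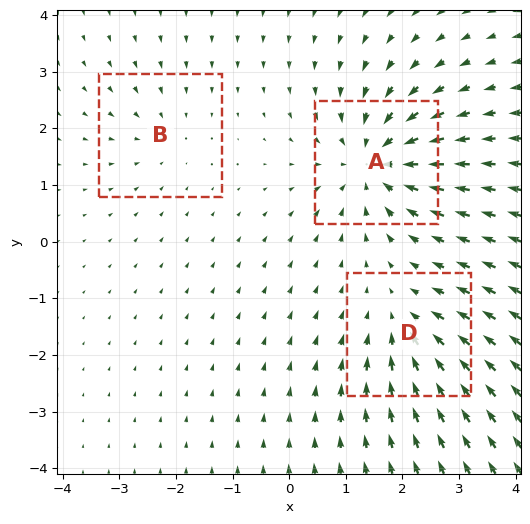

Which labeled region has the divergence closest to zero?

B

Divergence at each region's feature centre — A: about -6, B: about -2, D: about -3. Region B is closest to zero.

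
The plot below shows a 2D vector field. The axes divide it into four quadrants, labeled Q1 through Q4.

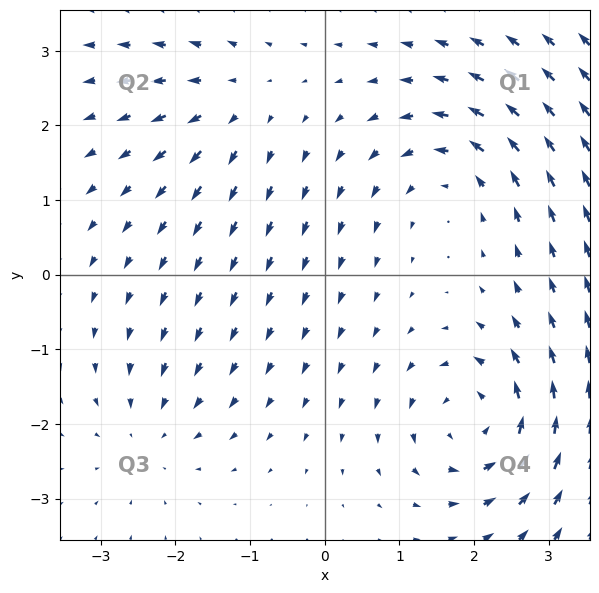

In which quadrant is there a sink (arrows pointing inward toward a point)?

The sink sits at approximately (-2.4, -2.1), which lies in quadrant Q3. The divergence there is about -3, negative as expected for a sink.

Q3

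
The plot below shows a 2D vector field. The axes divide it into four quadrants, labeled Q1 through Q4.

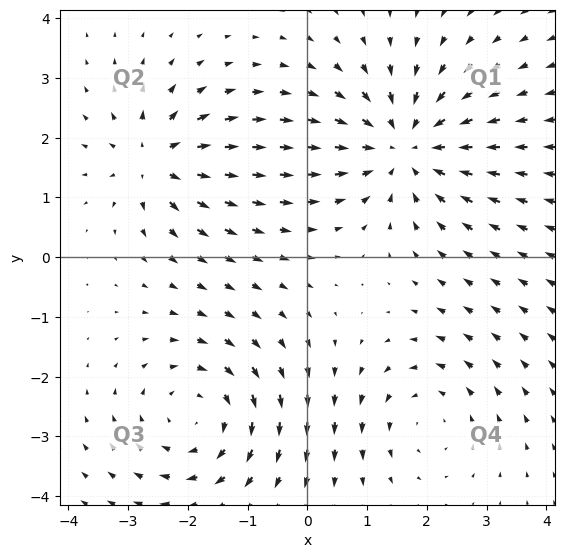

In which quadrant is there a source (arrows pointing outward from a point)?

Q2

The source sits at approximately (-2.5, 1.6), which lies in quadrant Q2. The divergence there is about +4, positive as expected for a source.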